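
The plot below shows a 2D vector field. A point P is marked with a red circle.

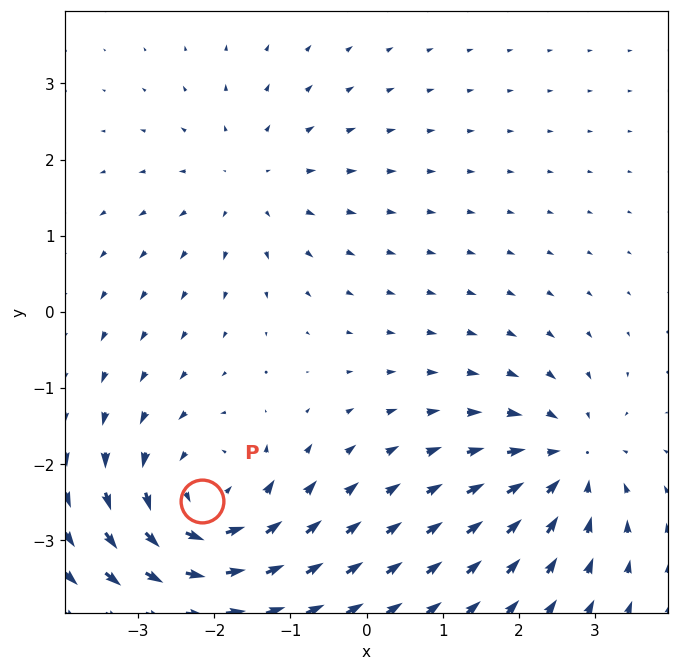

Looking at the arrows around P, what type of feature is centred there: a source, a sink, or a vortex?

vortex

At P (-2.2, -2.5) the arrows circulate counterclockwise. Divergence ≈0, curl about +5 — near-zero divergence with nonzero curl is a vortex.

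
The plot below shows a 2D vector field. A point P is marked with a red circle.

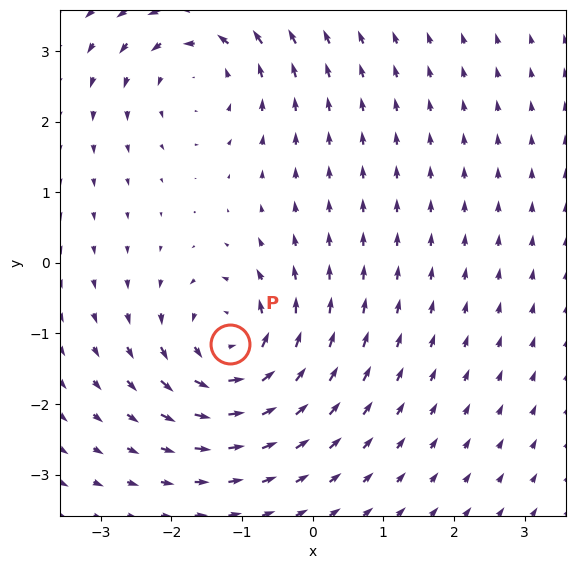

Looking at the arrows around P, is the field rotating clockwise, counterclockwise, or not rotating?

Near P at (-1.2, -1.1) the arrows circulate counterclockwise. The curl (z-component) there is about +6; positive curl means counterclockwise rotation.

counterclockwise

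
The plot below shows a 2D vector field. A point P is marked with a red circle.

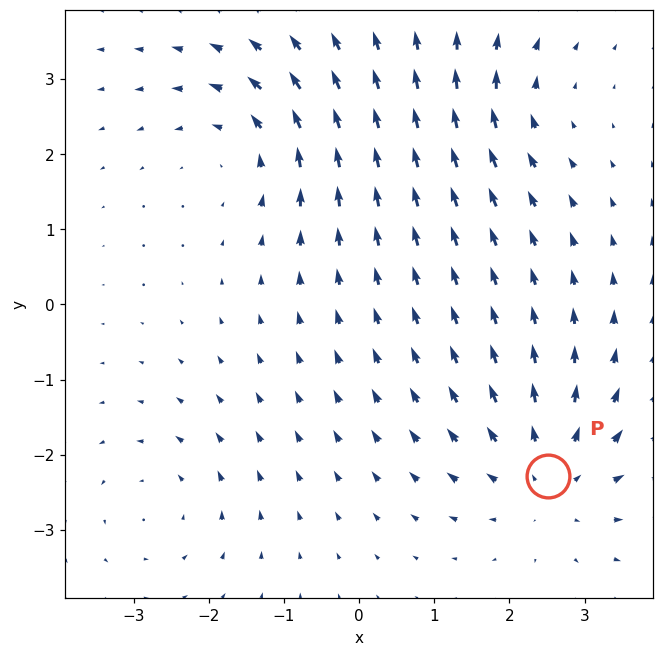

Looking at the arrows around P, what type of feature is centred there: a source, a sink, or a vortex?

source

At P (2.5, -2.3) the arrows spread outward. Divergence about +4, curl ≈0 — positive divergence with near-zero curl is a source.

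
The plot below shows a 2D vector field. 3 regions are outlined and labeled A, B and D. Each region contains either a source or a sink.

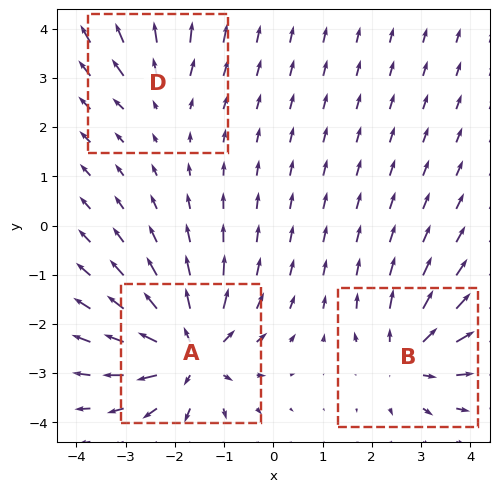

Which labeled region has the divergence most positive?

A

Divergence at each region's feature centre — A: about +6, B: about +4, D: about +2. Region A is most positive.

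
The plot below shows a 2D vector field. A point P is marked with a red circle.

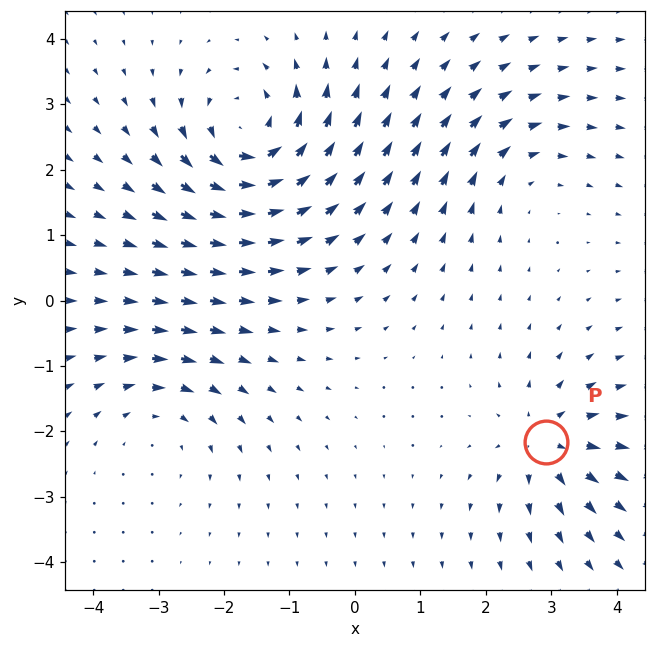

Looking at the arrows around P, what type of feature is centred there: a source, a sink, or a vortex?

source

At P (2.9, -2.2) the arrows spread outward. Divergence about +5, curl ≈0 — positive divergence with near-zero curl is a source.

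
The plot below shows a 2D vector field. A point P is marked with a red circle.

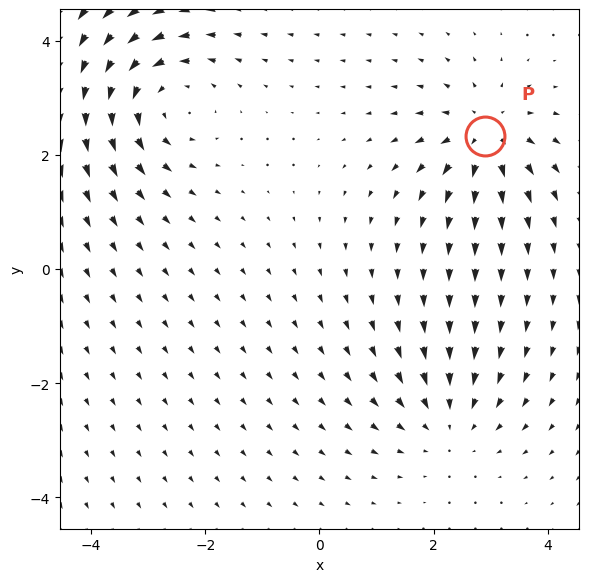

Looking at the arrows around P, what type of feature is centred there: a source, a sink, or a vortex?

source

At P (2.9, 2.3) the arrows spread outward. Divergence about +3, curl ≈0 — positive divergence with near-zero curl is a source.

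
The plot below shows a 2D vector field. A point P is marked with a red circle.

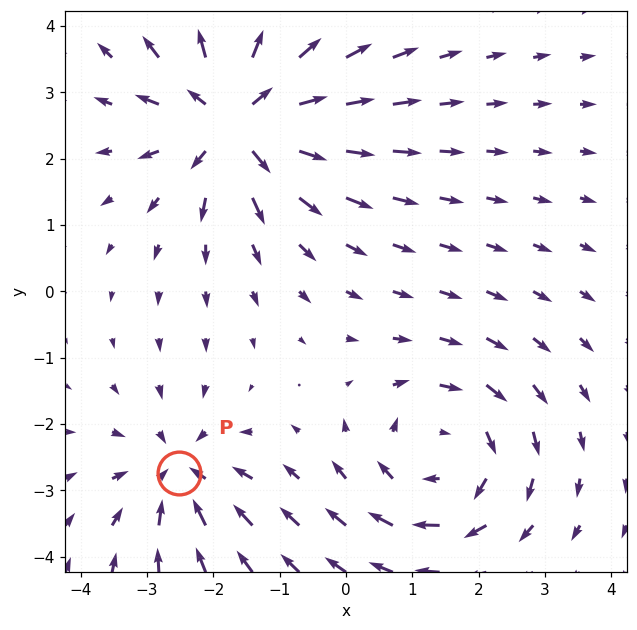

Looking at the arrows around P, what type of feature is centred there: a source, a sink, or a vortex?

At P (-2.5, -2.7) the arrows converge inward. Divergence about -4, curl ≈0 — negative divergence with near-zero curl is a sink.

sink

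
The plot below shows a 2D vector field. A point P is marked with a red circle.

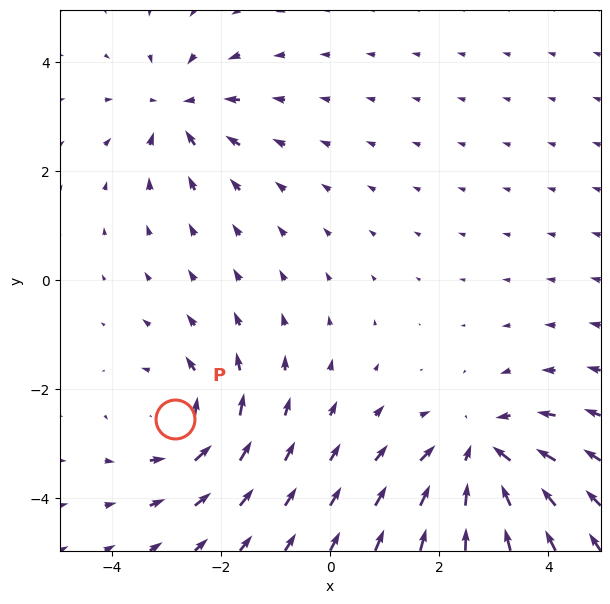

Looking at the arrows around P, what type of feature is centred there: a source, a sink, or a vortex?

vortex

At P (-2.8, -2.5) the arrows circulate counterclockwise. Divergence ≈0, curl about +3 — near-zero divergence with nonzero curl is a vortex.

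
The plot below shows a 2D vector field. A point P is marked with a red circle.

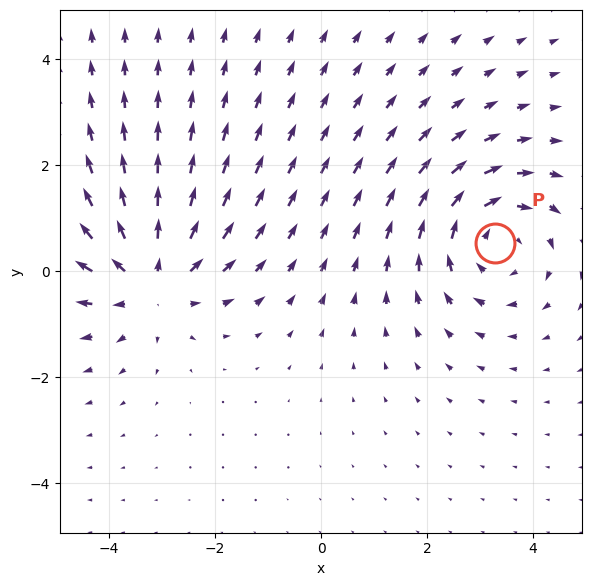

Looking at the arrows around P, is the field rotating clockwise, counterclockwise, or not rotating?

Near P at (3.3, 0.5) the arrows circulate clockwise. The curl (z-component) there is about -4; negative curl means clockwise rotation.

clockwise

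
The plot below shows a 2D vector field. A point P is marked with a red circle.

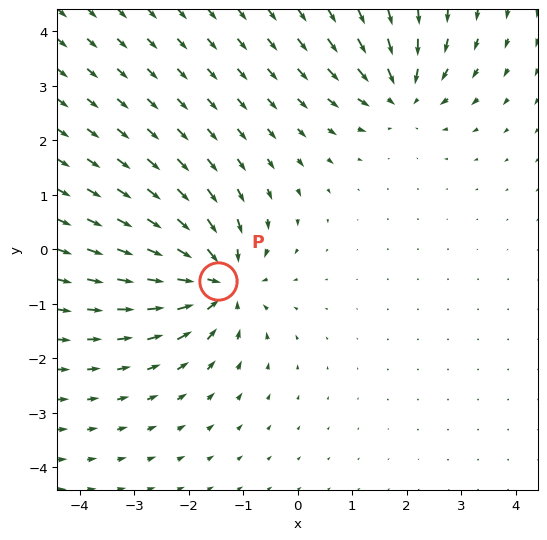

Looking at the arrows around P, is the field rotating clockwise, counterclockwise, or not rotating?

Near P at (-1.5, -0.6) the arrows show no circulation. The curl there is ≈0.

not rotating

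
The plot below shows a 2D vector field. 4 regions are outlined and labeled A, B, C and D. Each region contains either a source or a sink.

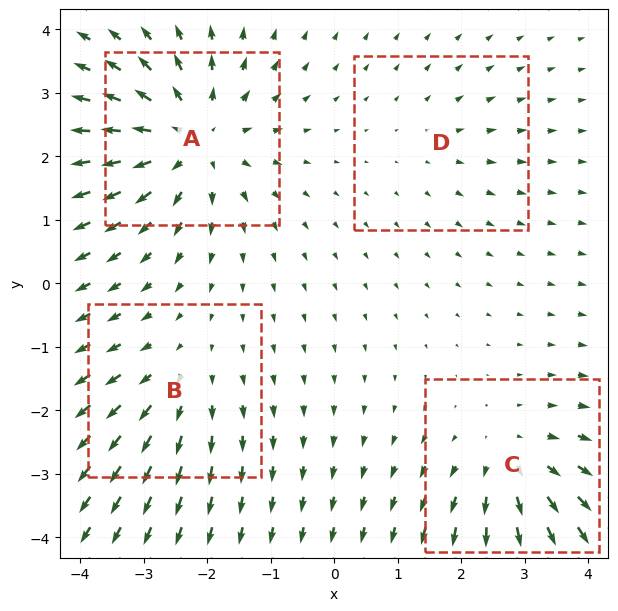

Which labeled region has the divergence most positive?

A

Divergence at each region's feature centre — A: about +7, B: about +3, C: about +4, D: about +2. Region A is most positive.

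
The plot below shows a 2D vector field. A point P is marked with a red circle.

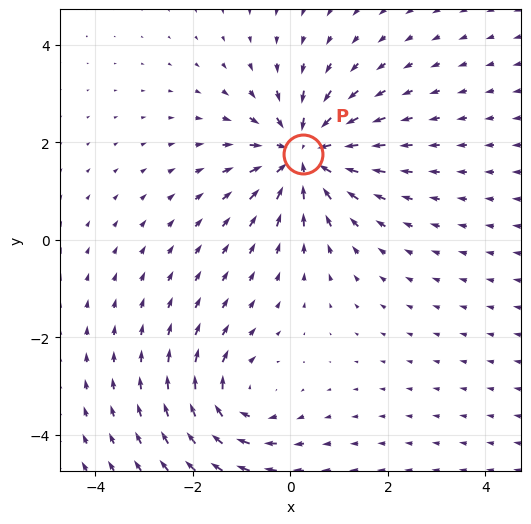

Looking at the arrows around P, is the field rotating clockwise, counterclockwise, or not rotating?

Near P at (0.3, 1.8) the arrows show no circulation. The curl there is ≈0.

not rotating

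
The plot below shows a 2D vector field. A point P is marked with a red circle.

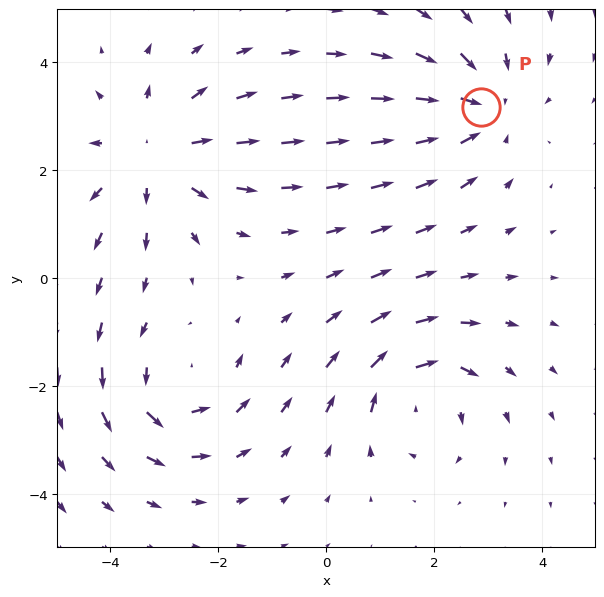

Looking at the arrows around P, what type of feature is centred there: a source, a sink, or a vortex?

sink

At P (2.9, 3.2) the arrows converge inward. Divergence about -3, curl ≈0 — negative divergence with near-zero curl is a sink.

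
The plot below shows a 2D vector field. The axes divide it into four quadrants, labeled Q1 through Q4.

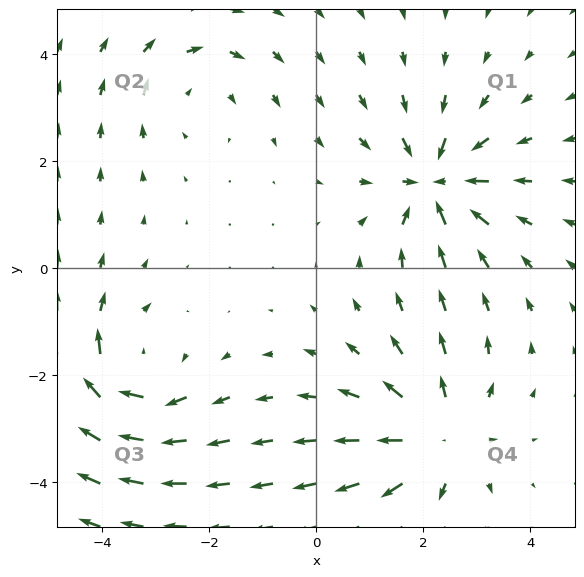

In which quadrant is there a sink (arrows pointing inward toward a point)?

Q1

The sink sits at approximately (2.2, 1.6), which lies in quadrant Q1. The divergence there is about -5, negative as expected for a sink.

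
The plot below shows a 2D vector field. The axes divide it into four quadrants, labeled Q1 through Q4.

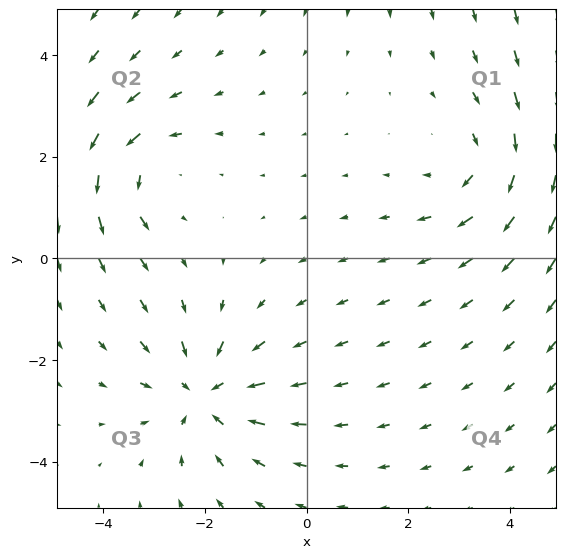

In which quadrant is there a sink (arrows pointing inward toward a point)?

Q3

The sink sits at approximately (-2.0, -2.7), which lies in quadrant Q3. The divergence there is about -4, negative as expected for a sink.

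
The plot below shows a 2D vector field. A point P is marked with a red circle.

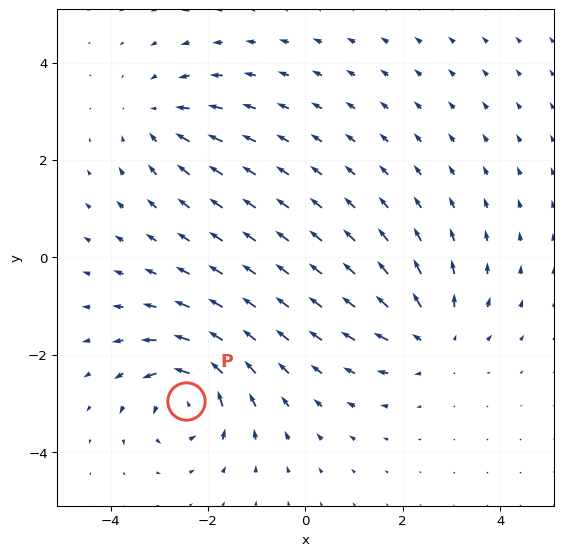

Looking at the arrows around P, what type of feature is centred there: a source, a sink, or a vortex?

vortex

At P (-2.5, -3.0) the arrows circulate counterclockwise. Divergence ≈0, curl about +7 — near-zero divergence with nonzero curl is a vortex.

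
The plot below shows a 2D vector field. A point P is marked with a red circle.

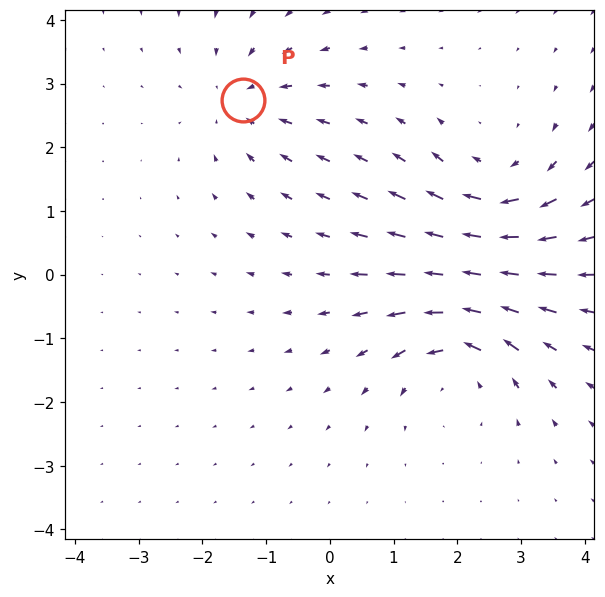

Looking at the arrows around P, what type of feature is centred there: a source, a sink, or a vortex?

sink

At P (-1.4, 2.7) the arrows converge inward. Divergence about -3, curl ≈0 — negative divergence with near-zero curl is a sink.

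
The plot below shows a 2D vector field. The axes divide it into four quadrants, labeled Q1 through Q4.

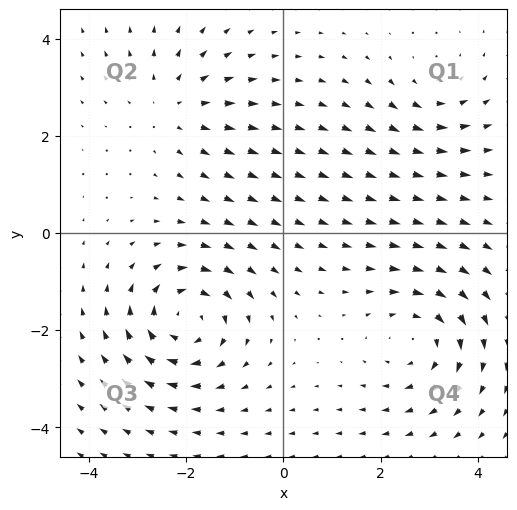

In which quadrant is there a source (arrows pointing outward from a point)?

Q2

The source sits at approximately (-2.3, 2.6), which lies in quadrant Q2. The divergence there is about +3, positive as expected for a source.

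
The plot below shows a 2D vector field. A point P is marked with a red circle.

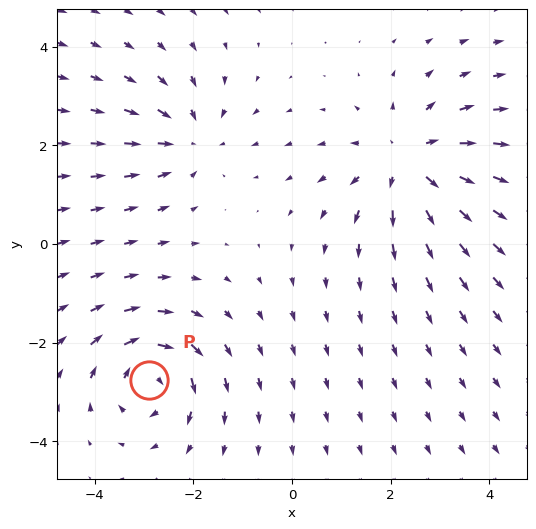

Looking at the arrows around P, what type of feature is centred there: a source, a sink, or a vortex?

vortex

At P (-2.9, -2.8) the arrows circulate clockwise. Divergence ≈0, curl about -4 — near-zero divergence with nonzero curl is a vortex.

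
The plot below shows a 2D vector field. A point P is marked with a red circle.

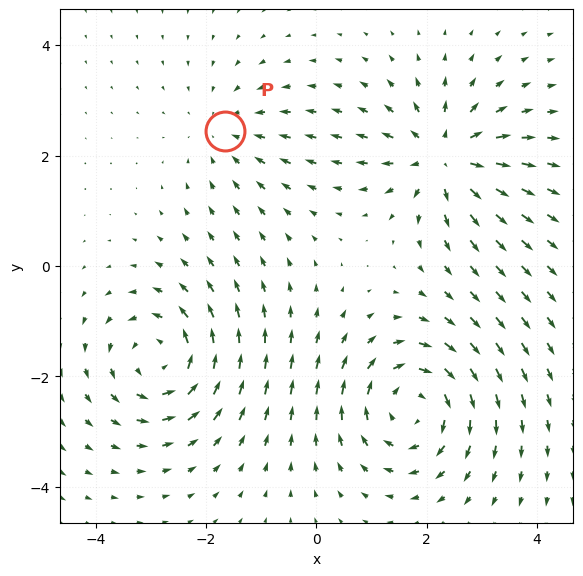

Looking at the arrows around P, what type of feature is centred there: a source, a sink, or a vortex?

At P (-1.7, 2.4) the arrows converge inward. Divergence about -2, curl ≈0 — negative divergence with near-zero curl is a sink.

sink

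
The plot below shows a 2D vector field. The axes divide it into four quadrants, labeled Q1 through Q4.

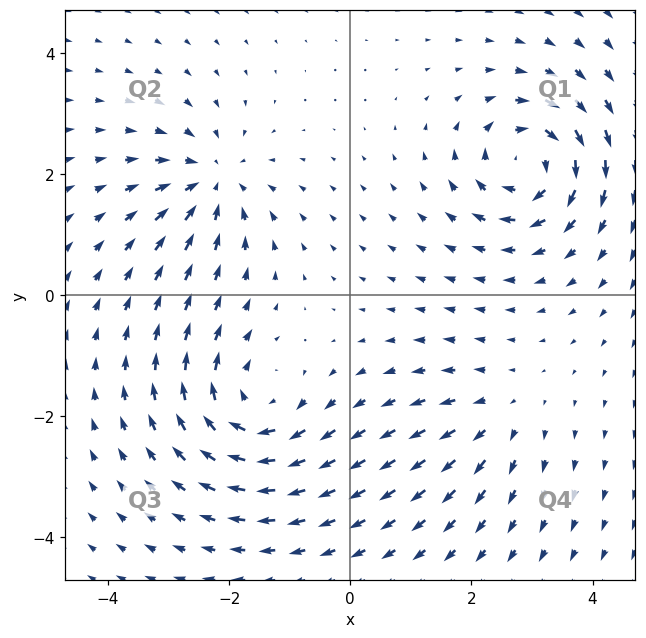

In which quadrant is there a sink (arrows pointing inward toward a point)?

Q2

The sink sits at approximately (-2.3, 1.9), which lies in quadrant Q2. The divergence there is about -5, negative as expected for a sink.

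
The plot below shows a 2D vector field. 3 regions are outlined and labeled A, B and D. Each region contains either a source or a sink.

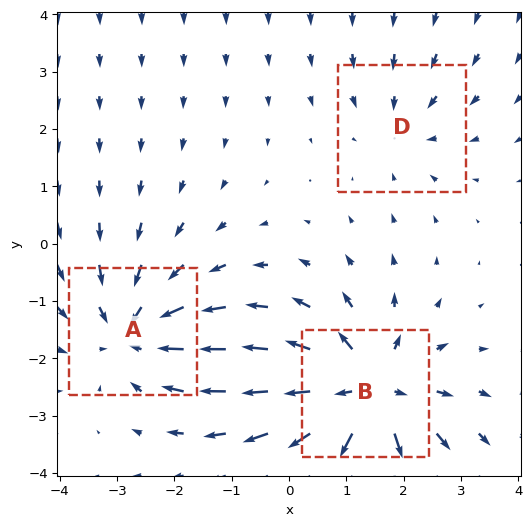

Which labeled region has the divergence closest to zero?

D

Divergence at each region's feature centre — A: about -3, B: about +5, D: about -2. Region D is closest to zero.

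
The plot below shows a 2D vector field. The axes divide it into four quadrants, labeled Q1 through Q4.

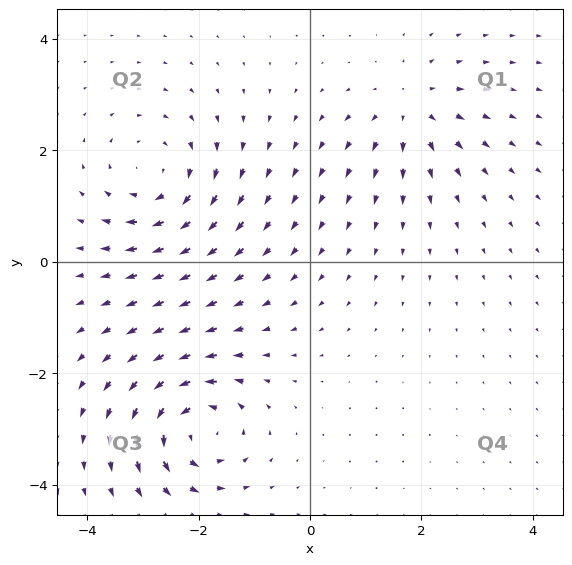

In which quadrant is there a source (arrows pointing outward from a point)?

The source sits at approximately (1.8, 2.7), which lies in quadrant Q1. The divergence there is about +3, positive as expected for a source.

Q1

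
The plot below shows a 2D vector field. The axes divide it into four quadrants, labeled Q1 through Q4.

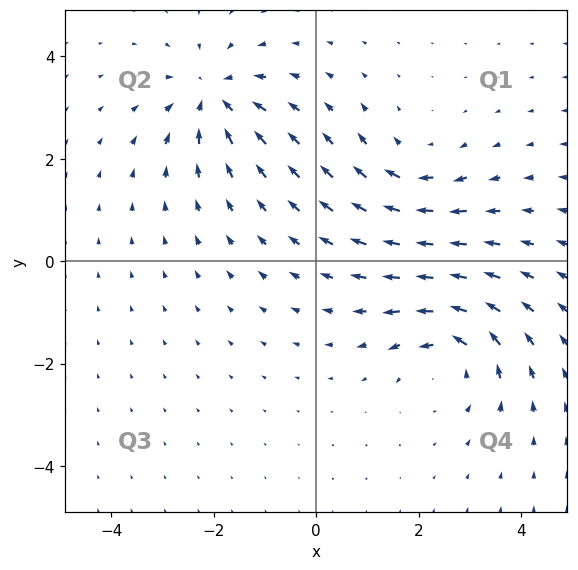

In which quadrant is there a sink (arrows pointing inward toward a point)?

The sink sits at approximately (-2.0, 3.2), which lies in quadrant Q2. The divergence there is about -5, negative as expected for a sink.

Q2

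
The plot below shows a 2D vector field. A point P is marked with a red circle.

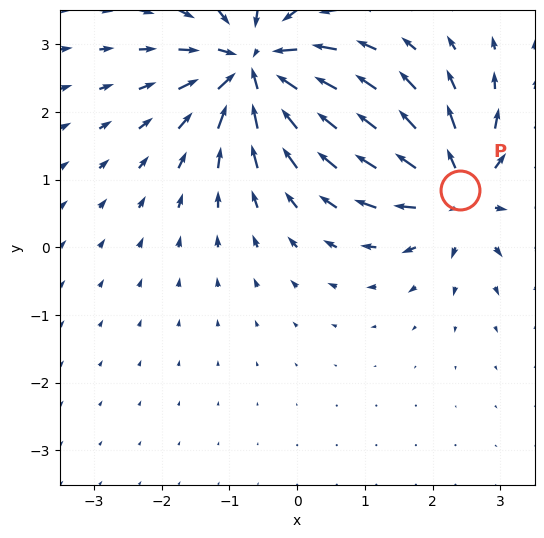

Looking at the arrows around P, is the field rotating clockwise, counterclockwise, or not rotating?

Near P at (2.4, 0.8) the arrows show no circulation. The curl there is ≈0.

not rotating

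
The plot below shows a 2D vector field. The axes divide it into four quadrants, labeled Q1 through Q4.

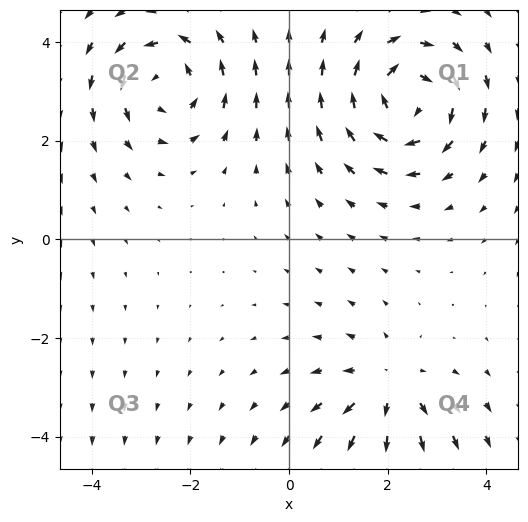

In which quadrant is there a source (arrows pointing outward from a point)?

The source sits at approximately (2.0, -3.0), which lies in quadrant Q4. The divergence there is about +3, positive as expected for a source.

Q4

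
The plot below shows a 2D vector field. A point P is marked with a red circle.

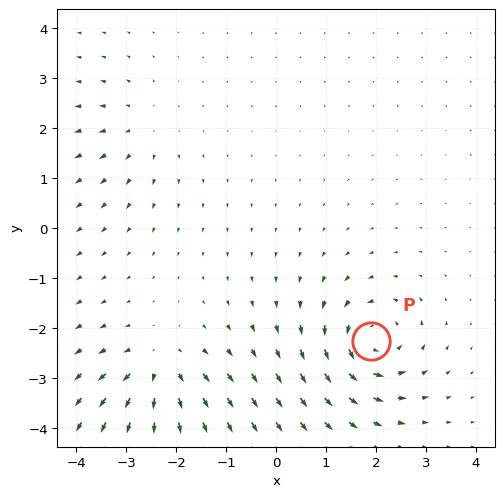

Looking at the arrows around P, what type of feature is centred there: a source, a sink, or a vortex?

At P (1.9, -2.3) the arrows circulate counterclockwise. Divergence ≈0, curl about +7 — near-zero divergence with nonzero curl is a vortex.

vortex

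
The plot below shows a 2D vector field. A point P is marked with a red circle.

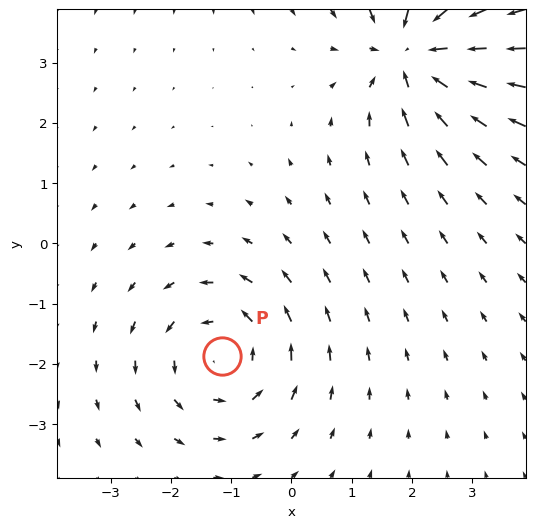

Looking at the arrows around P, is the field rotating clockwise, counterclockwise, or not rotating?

counterclockwise

Near P at (-1.1, -1.9) the arrows circulate counterclockwise. The curl (z-component) there is about +3; positive curl means counterclockwise rotation.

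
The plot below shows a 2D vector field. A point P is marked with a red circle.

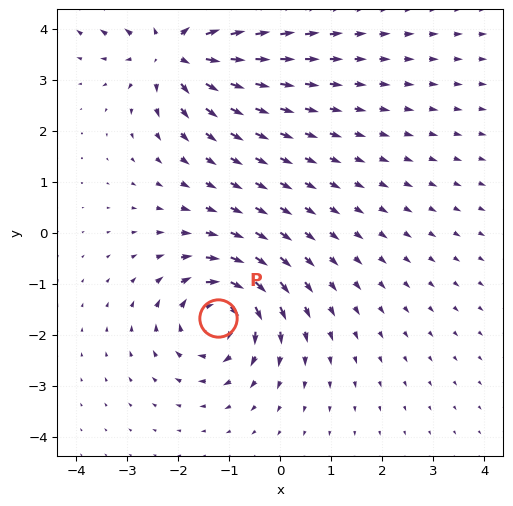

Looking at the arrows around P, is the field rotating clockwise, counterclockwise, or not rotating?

clockwise

Near P at (-1.2, -1.7) the arrows circulate clockwise. The curl (z-component) there is about -5; negative curl means clockwise rotation.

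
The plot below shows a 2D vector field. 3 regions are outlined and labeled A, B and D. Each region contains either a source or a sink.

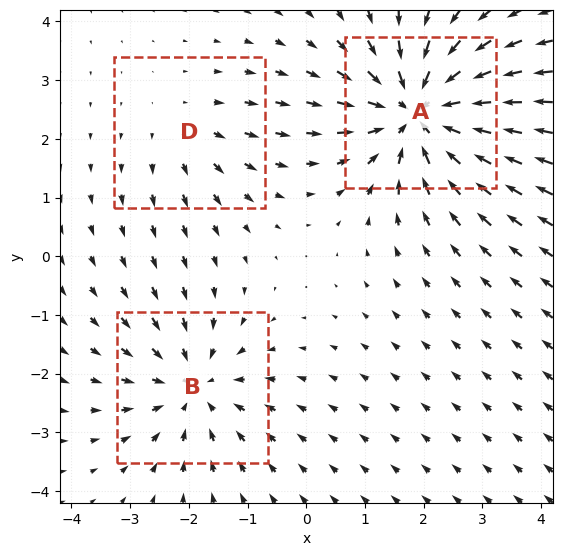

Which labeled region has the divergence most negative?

Divergence at each region's feature centre — A: about -5, B: about -3, D: about +2. Region A is most negative.

A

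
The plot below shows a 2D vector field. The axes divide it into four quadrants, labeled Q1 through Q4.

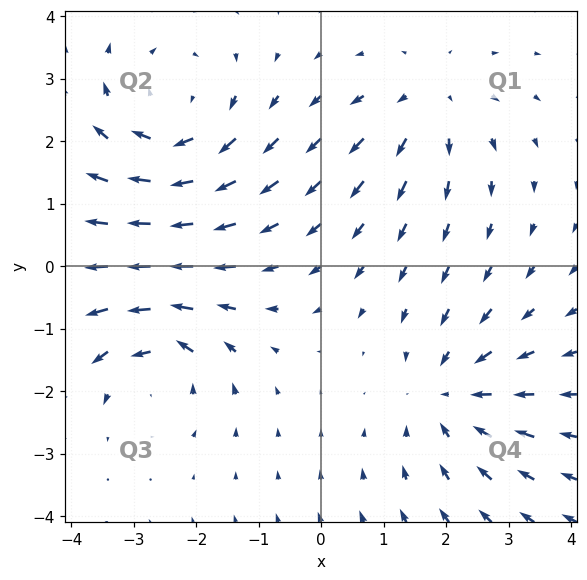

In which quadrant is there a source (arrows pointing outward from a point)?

Q1

The source sits at approximately (1.7, 2.6), which lies in quadrant Q1. The divergence there is about +3, positive as expected for a source.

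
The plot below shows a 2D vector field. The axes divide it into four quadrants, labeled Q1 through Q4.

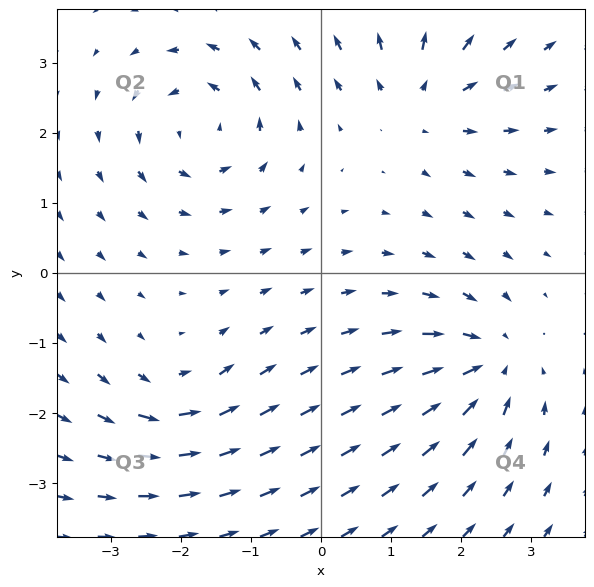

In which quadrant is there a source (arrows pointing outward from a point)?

Q1

The source sits at approximately (1.4, 2.5), which lies in quadrant Q1. The divergence there is about +4, positive as expected for a source.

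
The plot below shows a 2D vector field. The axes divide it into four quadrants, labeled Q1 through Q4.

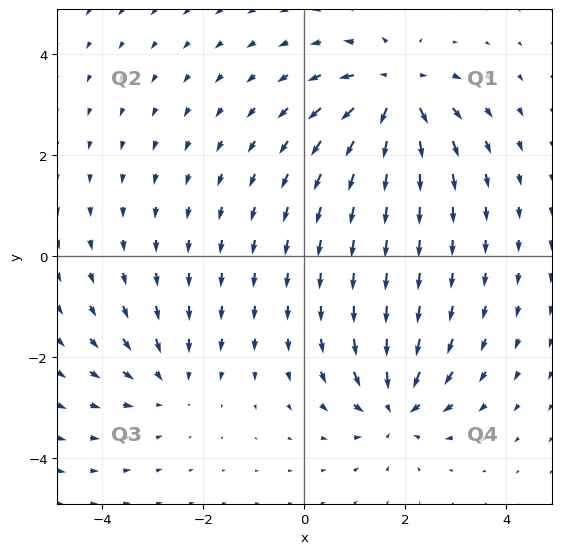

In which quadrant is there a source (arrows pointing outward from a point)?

Q1

The source sits at approximately (1.8, 3.3), which lies in quadrant Q1. The divergence there is about +7, positive as expected for a source.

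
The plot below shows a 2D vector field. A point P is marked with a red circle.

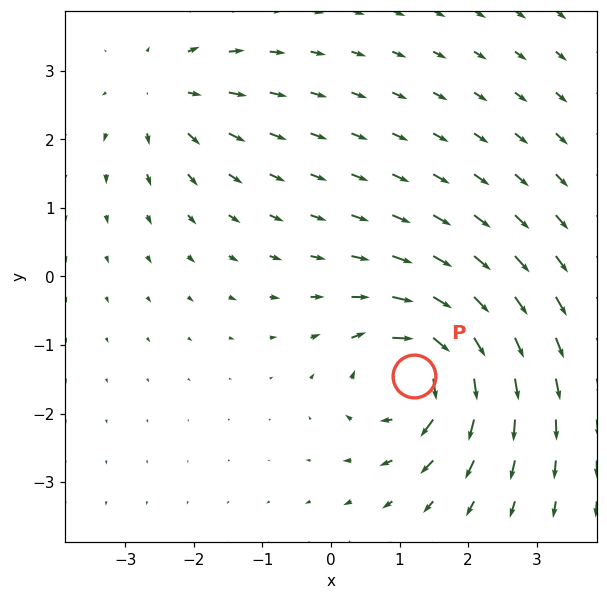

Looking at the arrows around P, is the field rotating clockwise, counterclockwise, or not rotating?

clockwise

Near P at (1.2, -1.5) the arrows circulate clockwise. The curl (z-component) there is about -7; negative curl means clockwise rotation.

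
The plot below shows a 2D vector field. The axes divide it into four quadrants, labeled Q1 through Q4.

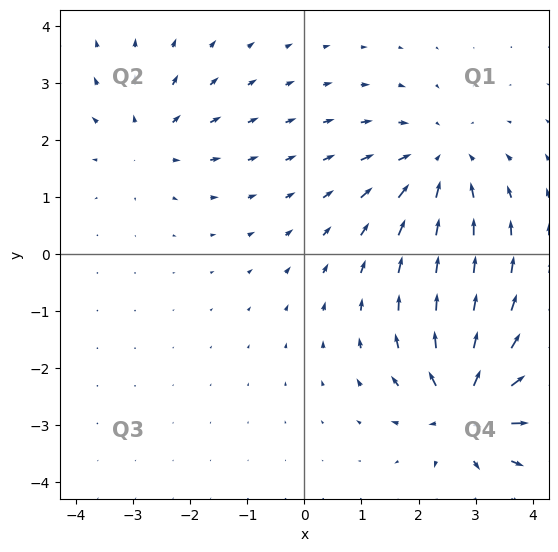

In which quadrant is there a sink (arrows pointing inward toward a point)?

Q1

The sink sits at approximately (2.4, 1.6), which lies in quadrant Q1. The divergence there is about -4, negative as expected for a sink.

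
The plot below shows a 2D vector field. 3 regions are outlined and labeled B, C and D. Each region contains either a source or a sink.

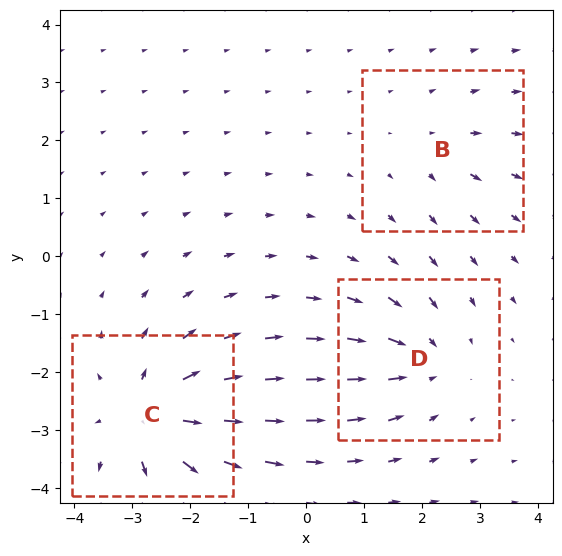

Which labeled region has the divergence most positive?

C

Divergence at each region's feature centre — B: about +2, C: about +6, D: about -4. Region C is most positive.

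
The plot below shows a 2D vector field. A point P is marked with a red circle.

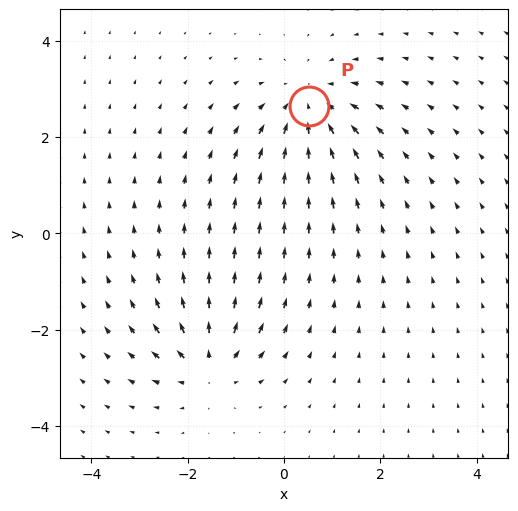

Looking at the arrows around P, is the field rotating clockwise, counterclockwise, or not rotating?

not rotating

Near P at (0.5, 2.6) the arrows show no circulation. The curl there is ≈0.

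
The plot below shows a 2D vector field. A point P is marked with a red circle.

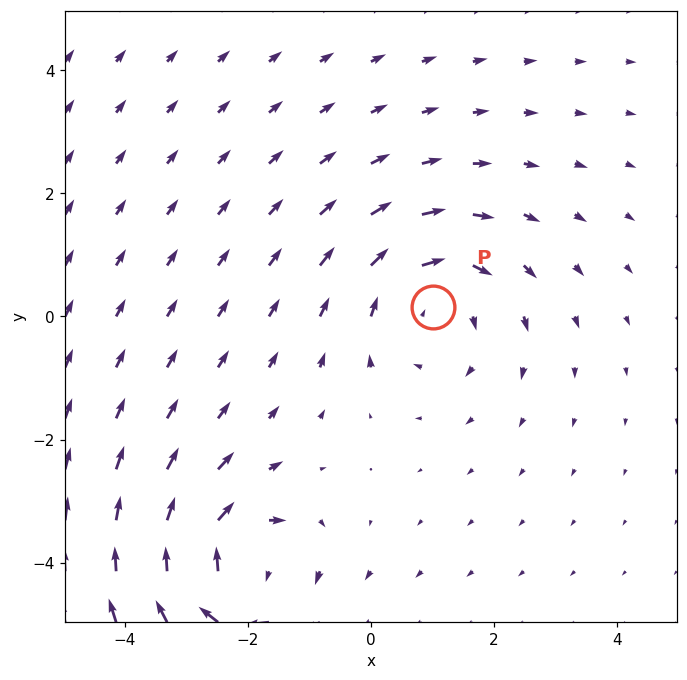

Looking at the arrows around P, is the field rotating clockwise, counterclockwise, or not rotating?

Near P at (1.0, 0.2) the arrows circulate clockwise. The curl (z-component) there is about -3; negative curl means clockwise rotation.

clockwise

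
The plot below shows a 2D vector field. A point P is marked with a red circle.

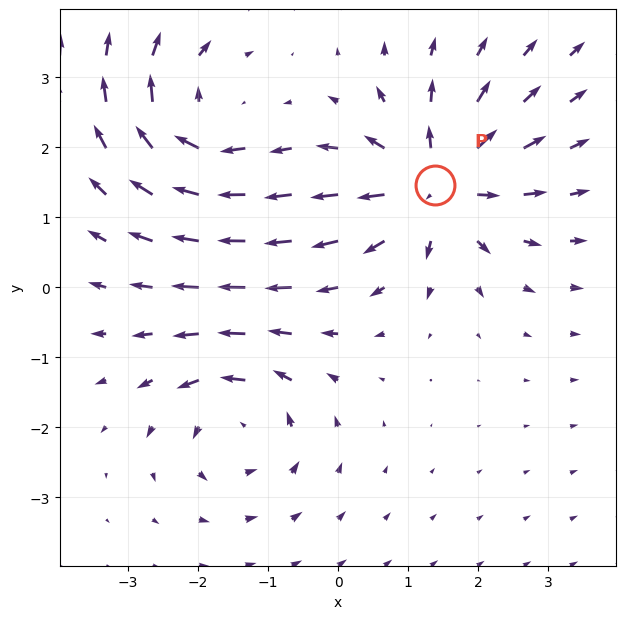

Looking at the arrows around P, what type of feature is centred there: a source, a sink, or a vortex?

At P (1.4, 1.5) the arrows spread outward. Divergence about +5, curl ≈0 — positive divergence with near-zero curl is a source.

source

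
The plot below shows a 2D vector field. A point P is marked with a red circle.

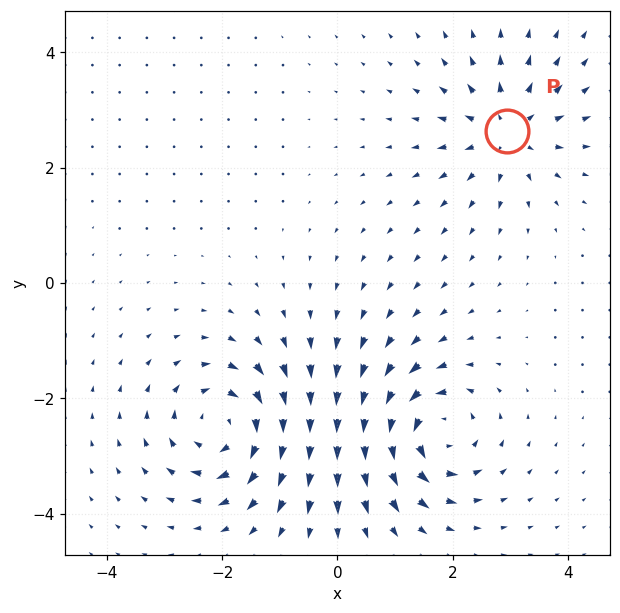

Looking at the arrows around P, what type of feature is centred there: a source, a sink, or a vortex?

At P (2.9, 2.6) the arrows spread outward. Divergence about +4, curl ≈0 — positive divergence with near-zero curl is a source.

source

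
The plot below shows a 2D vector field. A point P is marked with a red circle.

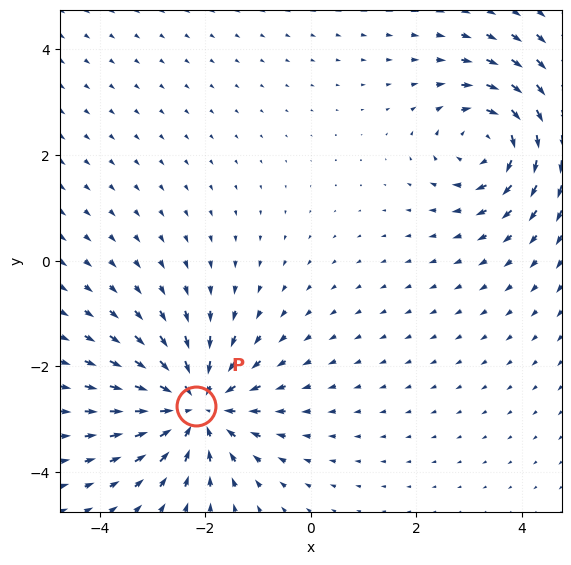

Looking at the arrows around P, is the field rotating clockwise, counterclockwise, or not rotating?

not rotating

Near P at (-2.2, -2.8) the arrows show no circulation. The curl there is ≈0.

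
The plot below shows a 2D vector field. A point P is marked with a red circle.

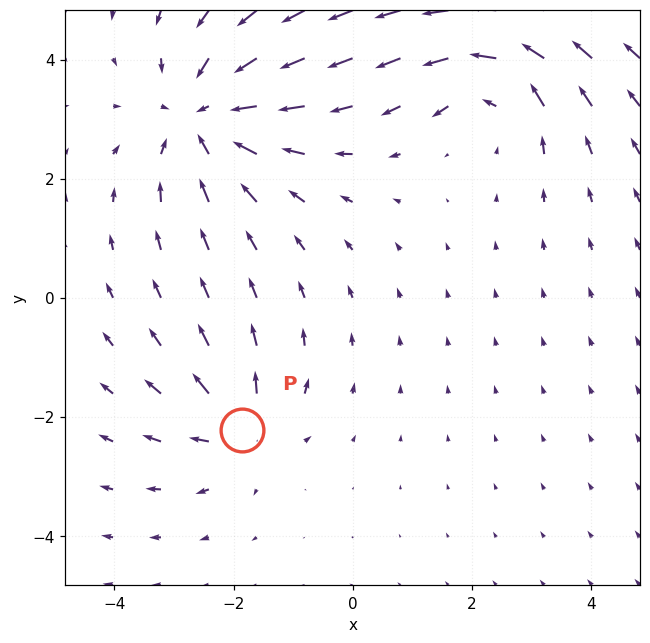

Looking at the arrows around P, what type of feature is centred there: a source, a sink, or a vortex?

At P (-1.9, -2.2) the arrows spread outward. Divergence about +4, curl ≈0 — positive divergence with near-zero curl is a source.

source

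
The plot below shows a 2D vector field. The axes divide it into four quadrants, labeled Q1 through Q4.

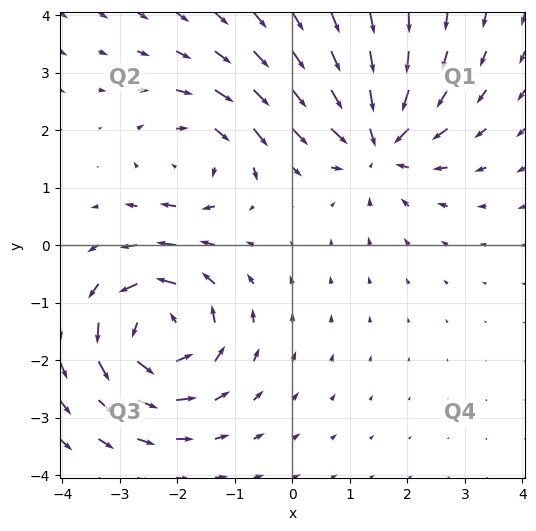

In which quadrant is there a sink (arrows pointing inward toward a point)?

Q1

The sink sits at approximately (1.5, 1.8), which lies in quadrant Q1. The divergence there is about -4, negative as expected for a sink.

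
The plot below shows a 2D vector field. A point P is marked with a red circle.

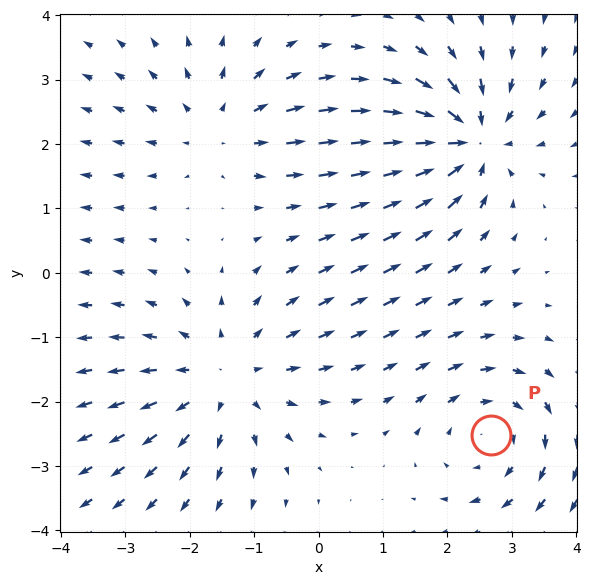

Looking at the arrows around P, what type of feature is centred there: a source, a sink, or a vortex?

At P (2.7, -2.5) the arrows circulate clockwise. Divergence ≈0, curl about -4 — near-zero divergence with nonzero curl is a vortex.

vortex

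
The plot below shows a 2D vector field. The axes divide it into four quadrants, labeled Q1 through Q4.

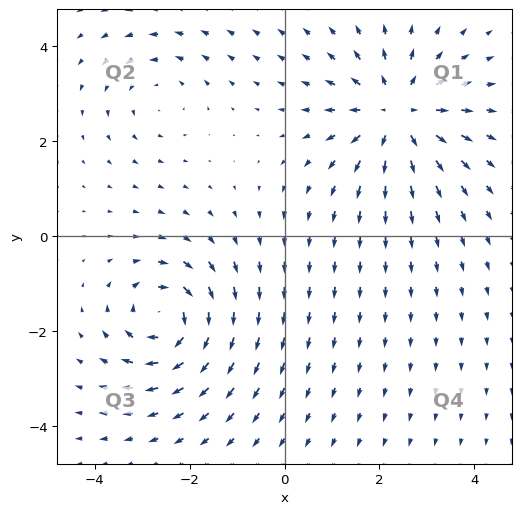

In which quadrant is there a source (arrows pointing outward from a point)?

Q1

The source sits at approximately (2.4, 2.6), which lies in quadrant Q1. The divergence there is about +4, positive as expected for a source.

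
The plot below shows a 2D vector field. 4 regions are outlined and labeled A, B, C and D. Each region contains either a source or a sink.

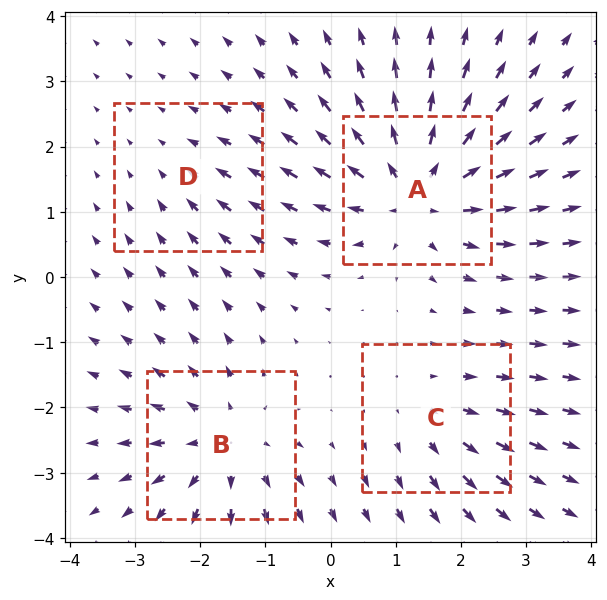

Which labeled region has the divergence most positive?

Divergence at each region's feature centre — A: about +7, B: about +5, C: about +3, D: about -2. Region A is most positive.

A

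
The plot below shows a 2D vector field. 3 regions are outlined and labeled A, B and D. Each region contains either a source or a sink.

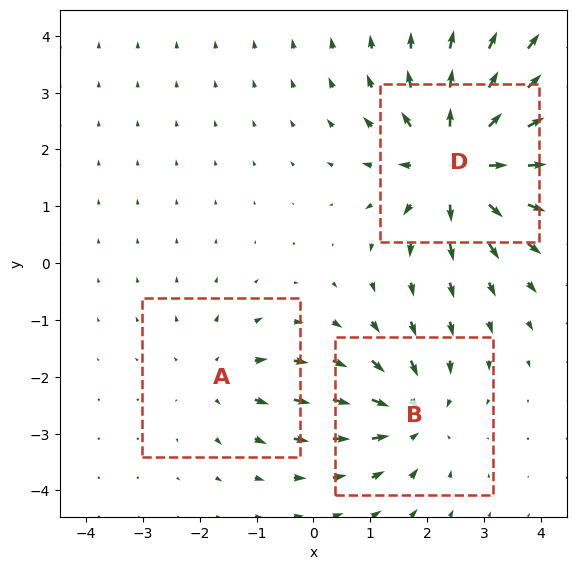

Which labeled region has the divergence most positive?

Divergence at each region's feature centre — A: about +2, B: about -3, D: about +5. Region D is most positive.

D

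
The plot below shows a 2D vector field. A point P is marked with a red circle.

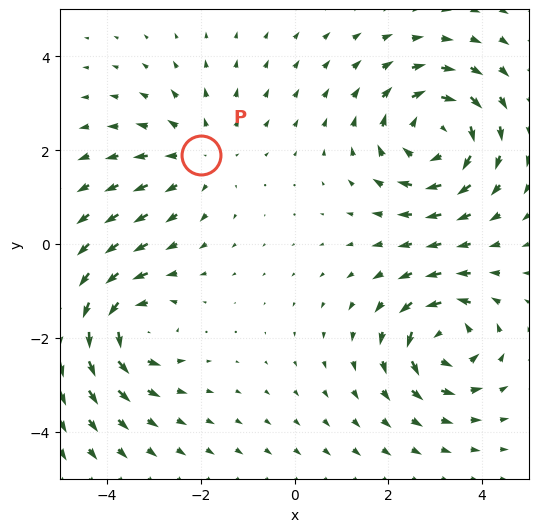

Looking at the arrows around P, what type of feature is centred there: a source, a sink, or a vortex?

At P (-2.0, 1.9) the arrows spread outward. Divergence about +3, curl ≈0 — positive divergence with near-zero curl is a source.

source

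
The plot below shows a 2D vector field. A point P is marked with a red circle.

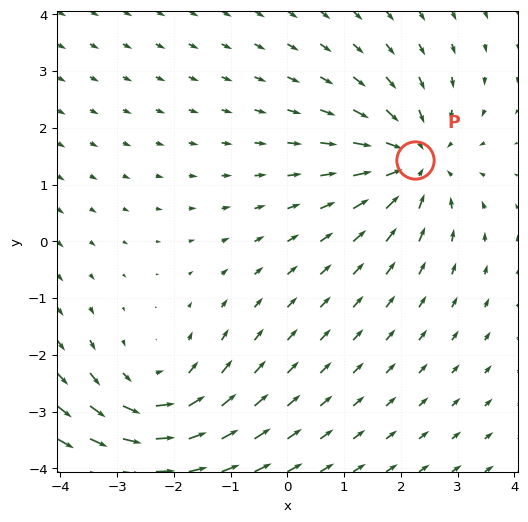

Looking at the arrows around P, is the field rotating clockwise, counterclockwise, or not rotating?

not rotating

Near P at (2.2, 1.4) the arrows show no circulation. The curl there is ≈0.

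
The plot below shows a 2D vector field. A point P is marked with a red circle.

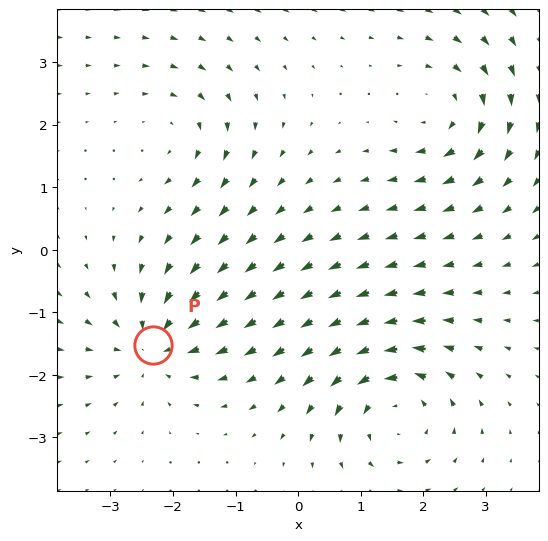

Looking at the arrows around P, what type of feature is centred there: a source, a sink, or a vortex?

sink

At P (-2.3, -1.5) the arrows converge inward. Divergence about -5, curl ≈0 — negative divergence with near-zero curl is a sink.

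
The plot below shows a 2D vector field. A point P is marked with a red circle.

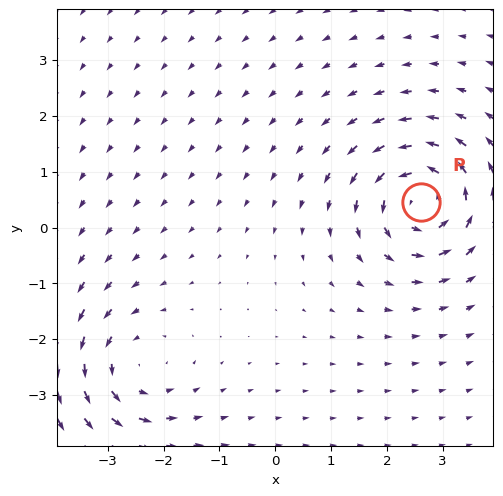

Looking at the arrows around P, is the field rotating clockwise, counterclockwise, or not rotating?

counterclockwise

Near P at (2.6, 0.5) the arrows circulate counterclockwise. The curl (z-component) there is about +6; positive curl means counterclockwise rotation.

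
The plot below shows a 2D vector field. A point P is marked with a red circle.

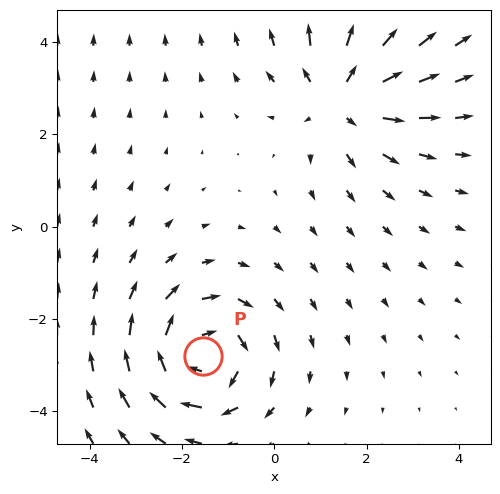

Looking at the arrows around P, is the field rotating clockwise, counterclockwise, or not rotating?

clockwise

Near P at (-1.5, -2.8) the arrows circulate clockwise. The curl (z-component) there is about -4; negative curl means clockwise rotation.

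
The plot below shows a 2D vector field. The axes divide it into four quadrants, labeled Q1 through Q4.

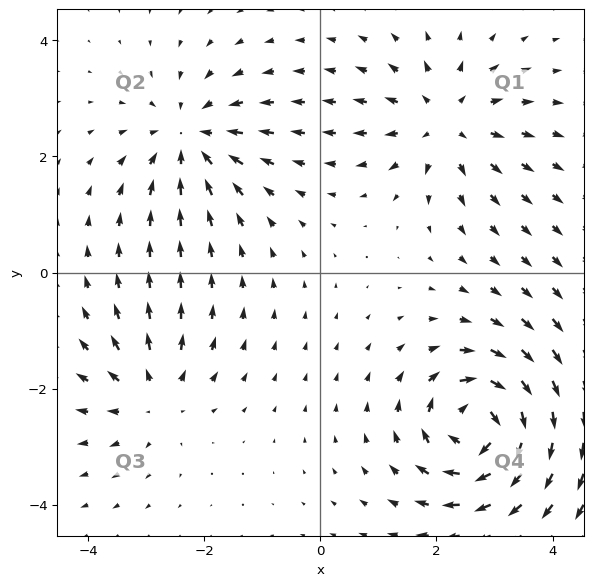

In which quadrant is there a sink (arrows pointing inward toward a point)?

Q2

The sink sits at approximately (-2.2, 2.3), which lies in quadrant Q2. The divergence there is about -4, negative as expected for a sink.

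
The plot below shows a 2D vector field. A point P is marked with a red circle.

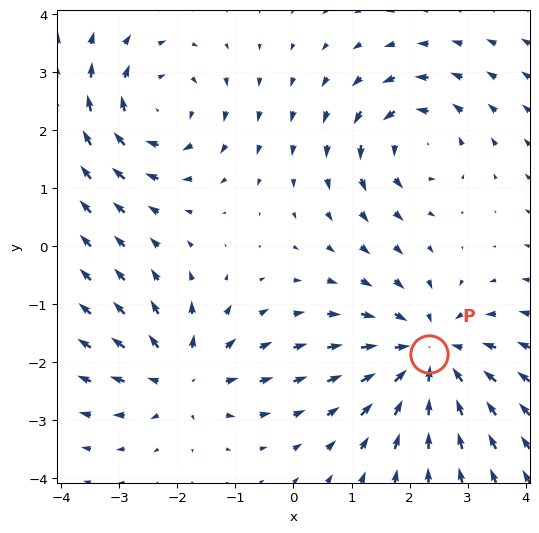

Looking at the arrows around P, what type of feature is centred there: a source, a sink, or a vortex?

At P (2.3, -1.9) the arrows converge inward. Divergence about -4, curl ≈0 — negative divergence with near-zero curl is a sink.

sink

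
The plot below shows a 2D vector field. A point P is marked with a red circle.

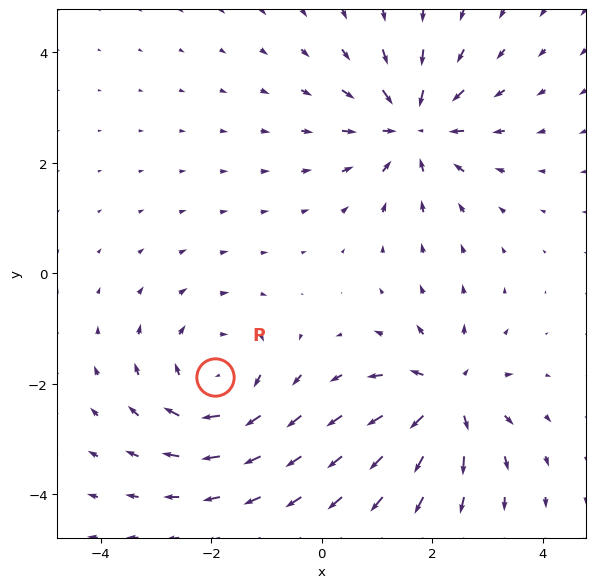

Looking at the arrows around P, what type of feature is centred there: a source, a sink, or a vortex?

vortex

At P (-1.9, -1.9) the arrows circulate clockwise. Divergence ≈0, curl about -3 — near-zero divergence with nonzero curl is a vortex.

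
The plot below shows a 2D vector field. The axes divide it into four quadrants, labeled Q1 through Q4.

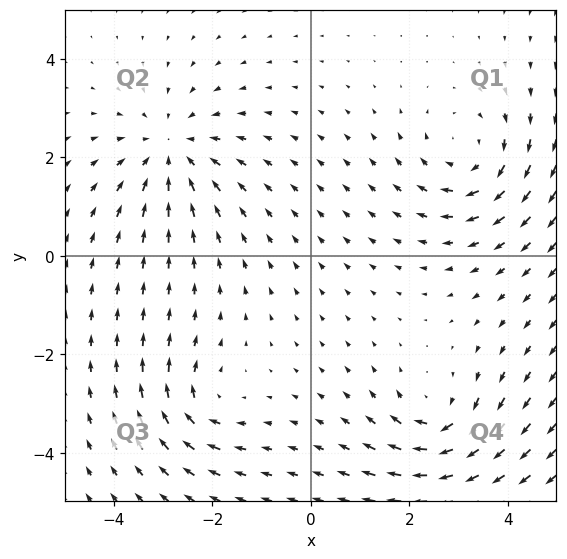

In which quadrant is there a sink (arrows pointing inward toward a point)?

The sink sits at approximately (-2.8, 2.1), which lies in quadrant Q2. The divergence there is about -4, negative as expected for a sink.

Q2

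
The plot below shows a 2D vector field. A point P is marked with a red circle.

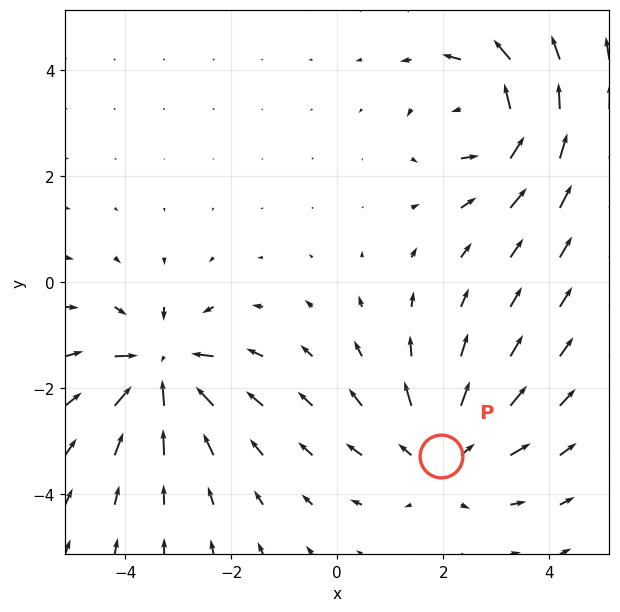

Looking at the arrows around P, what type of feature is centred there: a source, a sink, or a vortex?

source

At P (2.0, -3.3) the arrows spread outward. Divergence about +4, curl ≈0 — positive divergence with near-zero curl is a source.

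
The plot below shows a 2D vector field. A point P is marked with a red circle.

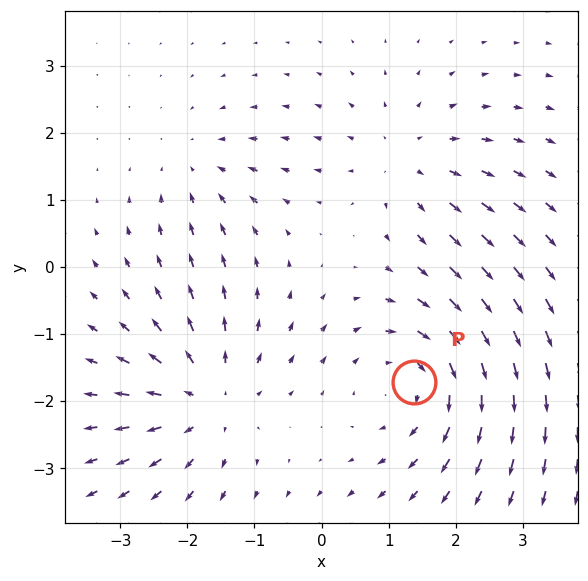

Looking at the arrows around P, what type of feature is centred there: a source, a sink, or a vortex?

At P (1.4, -1.7) the arrows circulate clockwise. Divergence ≈0, curl about -4 — near-zero divergence with nonzero curl is a vortex.

vortex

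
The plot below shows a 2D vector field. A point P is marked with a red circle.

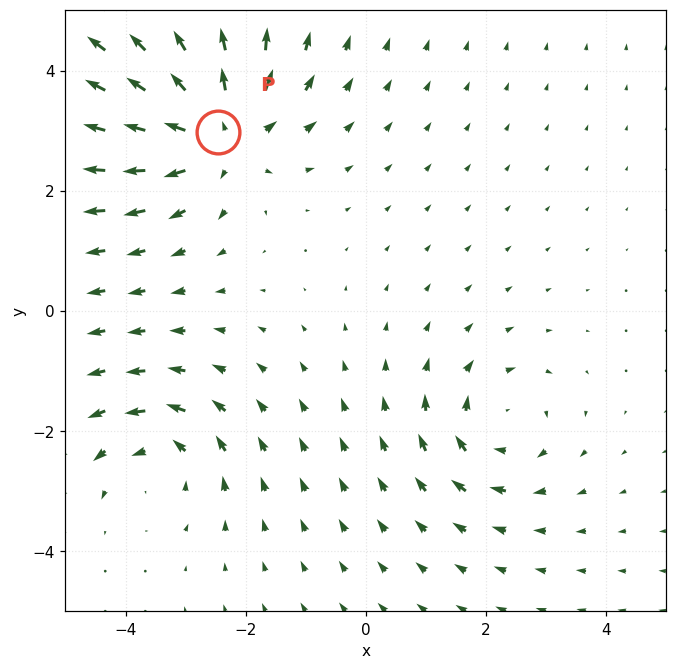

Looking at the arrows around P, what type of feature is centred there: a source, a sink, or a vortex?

At P (-2.5, 3.0) the arrows spread outward. Divergence about +4, curl ≈0 — positive divergence with near-zero curl is a source.

source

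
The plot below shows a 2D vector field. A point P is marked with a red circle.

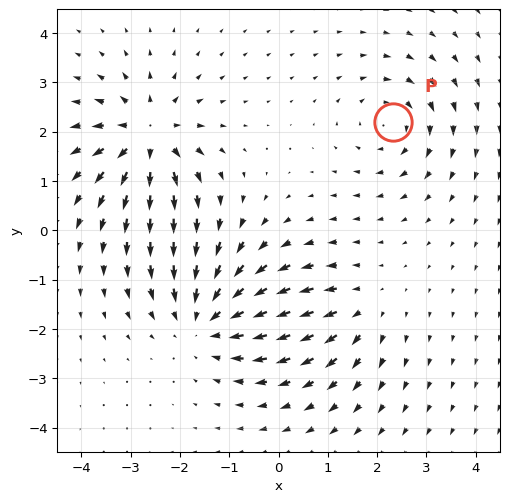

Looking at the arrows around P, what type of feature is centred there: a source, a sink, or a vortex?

At P (2.3, 2.2) the arrows circulate clockwise. Divergence ≈0, curl about -4 — near-zero divergence with nonzero curl is a vortex.

vortex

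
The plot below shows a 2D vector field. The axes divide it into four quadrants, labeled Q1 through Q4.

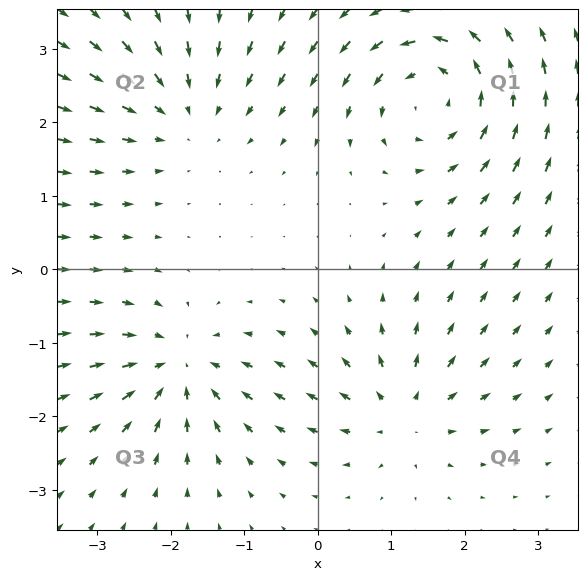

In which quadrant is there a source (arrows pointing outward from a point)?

Q4

The source sits at approximately (1.2, -2.0), which lies in quadrant Q4. The divergence there is about +4, positive as expected for a source.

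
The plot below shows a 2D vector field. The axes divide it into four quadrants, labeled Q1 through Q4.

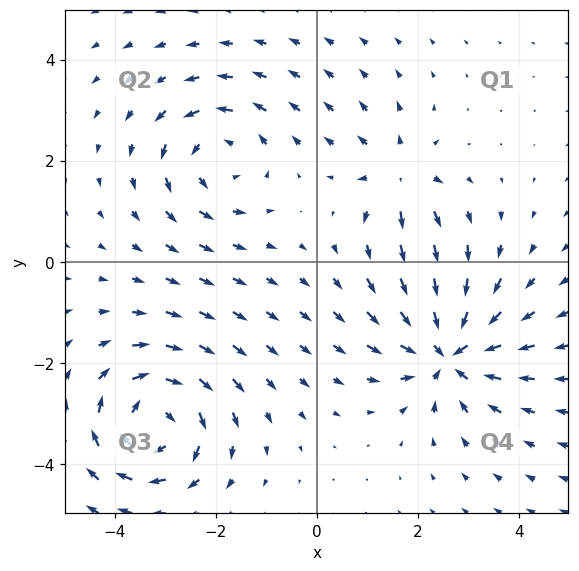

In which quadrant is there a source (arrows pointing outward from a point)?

The source sits at approximately (1.6, 1.7), which lies in quadrant Q1. The divergence there is about +4, positive as expected for a source.

Q1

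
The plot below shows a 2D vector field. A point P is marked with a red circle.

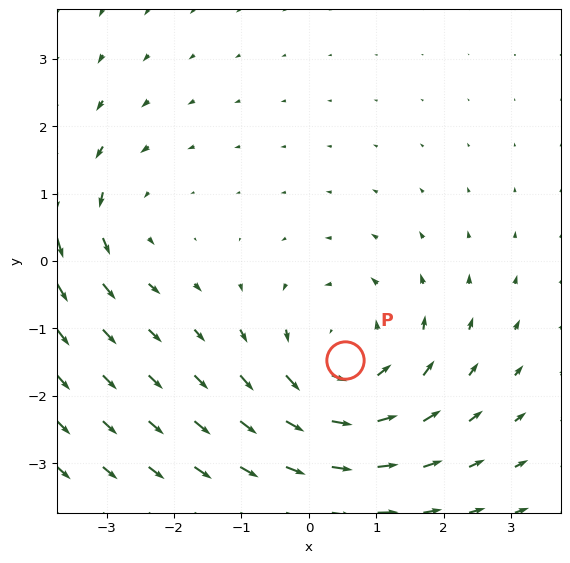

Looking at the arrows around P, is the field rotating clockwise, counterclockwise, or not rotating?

counterclockwise

Near P at (0.5, -1.5) the arrows circulate counterclockwise. The curl (z-component) there is about +3; positive curl means counterclockwise rotation.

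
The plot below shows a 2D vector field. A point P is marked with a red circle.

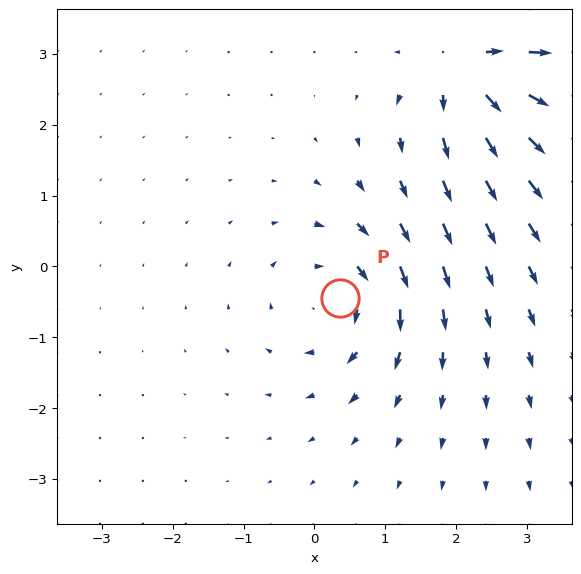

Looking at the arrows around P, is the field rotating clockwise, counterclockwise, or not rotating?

clockwise

Near P at (0.4, -0.5) the arrows circulate clockwise. The curl (z-component) there is about -4; negative curl means clockwise rotation.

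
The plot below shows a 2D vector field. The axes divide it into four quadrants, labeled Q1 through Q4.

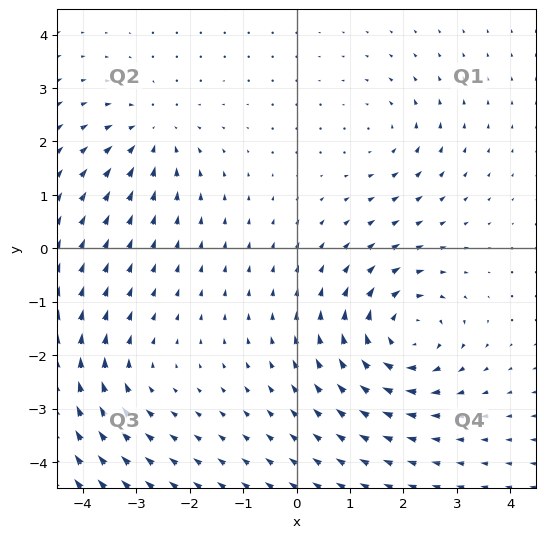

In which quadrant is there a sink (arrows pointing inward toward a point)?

The sink sits at approximately (-2.7, 2.1), which lies in quadrant Q2. The divergence there is about -4, negative as expected for a sink.

Q2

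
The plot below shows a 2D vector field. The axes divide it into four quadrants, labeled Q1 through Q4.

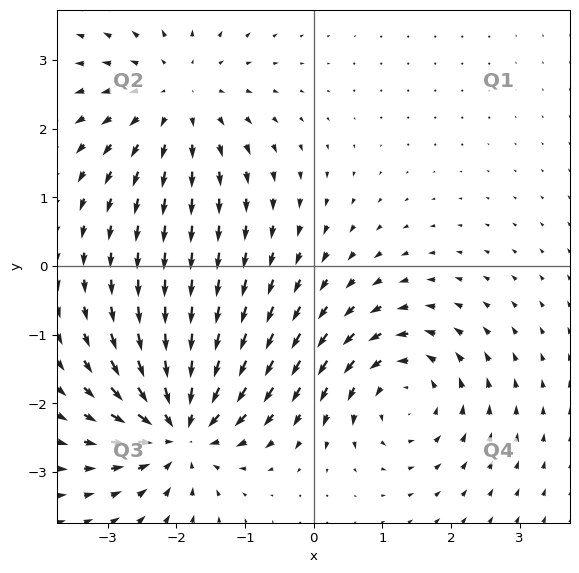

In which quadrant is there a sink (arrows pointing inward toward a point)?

Q3

The sink sits at approximately (-1.9, -2.4), which lies in quadrant Q3. The divergence there is about -7, negative as expected for a sink.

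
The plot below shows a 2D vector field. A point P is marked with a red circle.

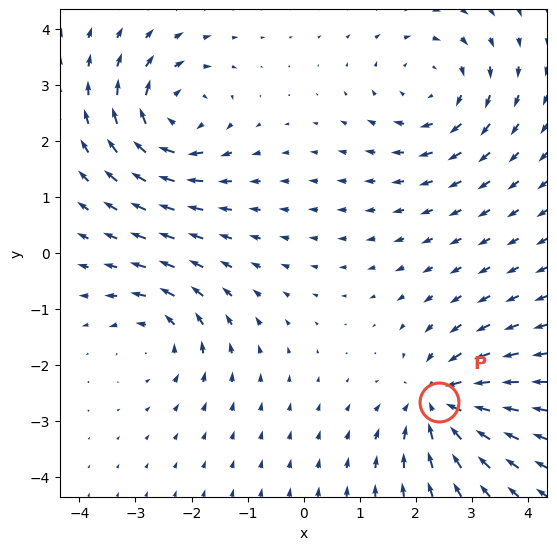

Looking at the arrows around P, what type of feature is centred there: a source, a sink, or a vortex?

At P (2.4, -2.7) the arrows converge inward. Divergence about -5, curl ≈0 — negative divergence with near-zero curl is a sink.

sink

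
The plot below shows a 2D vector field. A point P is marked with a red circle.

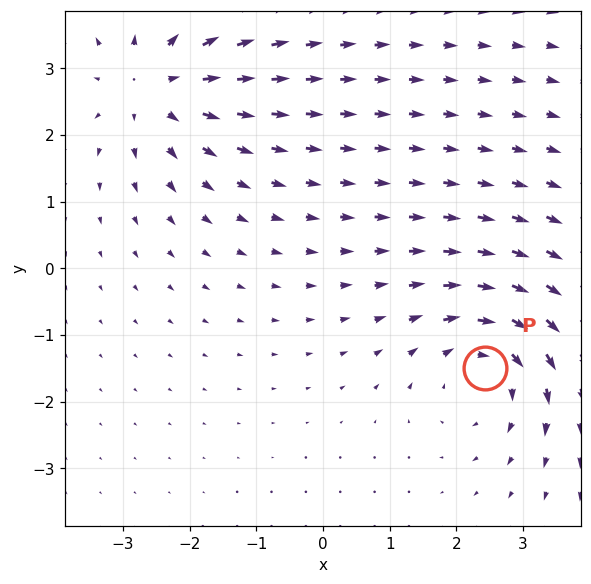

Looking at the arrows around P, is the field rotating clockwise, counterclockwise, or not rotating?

clockwise

Near P at (2.4, -1.5) the arrows circulate clockwise. The curl (z-component) there is about -4; negative curl means clockwise rotation.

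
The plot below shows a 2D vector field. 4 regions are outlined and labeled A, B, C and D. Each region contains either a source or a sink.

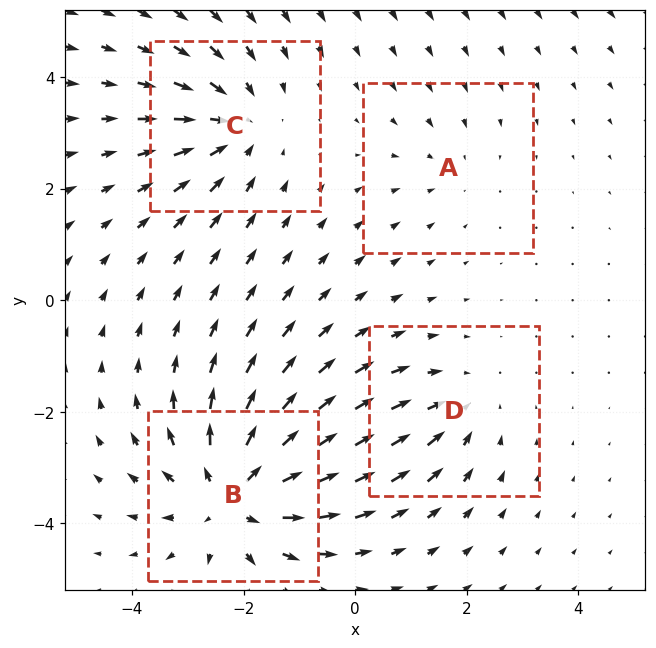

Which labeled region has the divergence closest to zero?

Divergence at each region's feature centre — A: about -2, B: about +6, C: about -4, D: about -3. Region A is closest to zero.

A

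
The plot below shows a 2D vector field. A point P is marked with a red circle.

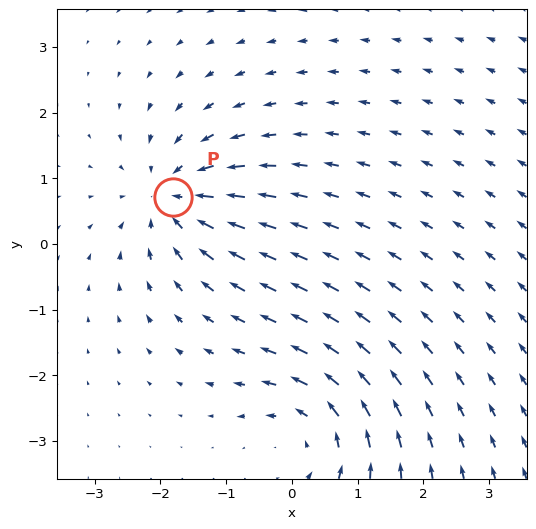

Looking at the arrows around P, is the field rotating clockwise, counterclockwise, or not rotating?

Near P at (-1.8, 0.7) the arrows show no circulation. The curl there is ≈0.

not rotating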